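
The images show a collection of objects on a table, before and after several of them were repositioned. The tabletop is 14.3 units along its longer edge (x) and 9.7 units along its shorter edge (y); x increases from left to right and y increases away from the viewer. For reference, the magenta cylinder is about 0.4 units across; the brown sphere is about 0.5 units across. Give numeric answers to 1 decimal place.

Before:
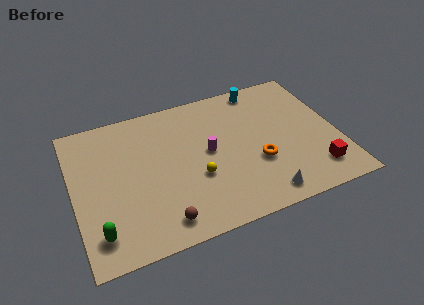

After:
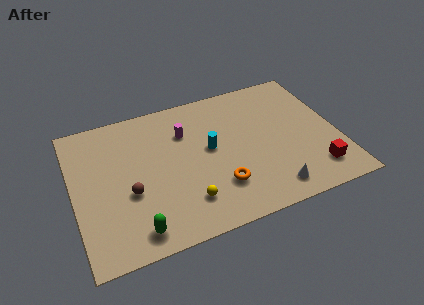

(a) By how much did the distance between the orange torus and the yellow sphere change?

-1.5

They were about 3.3 units apart before and 1.8 after — 1.5 units closer together.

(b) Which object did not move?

the red cube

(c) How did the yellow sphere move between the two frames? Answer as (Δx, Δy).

(-0.7, -1.4)

The yellow sphere was at about (6.5, 3.6) and moved to about (5.8, 2.2).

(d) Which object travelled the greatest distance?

the cyan cylinder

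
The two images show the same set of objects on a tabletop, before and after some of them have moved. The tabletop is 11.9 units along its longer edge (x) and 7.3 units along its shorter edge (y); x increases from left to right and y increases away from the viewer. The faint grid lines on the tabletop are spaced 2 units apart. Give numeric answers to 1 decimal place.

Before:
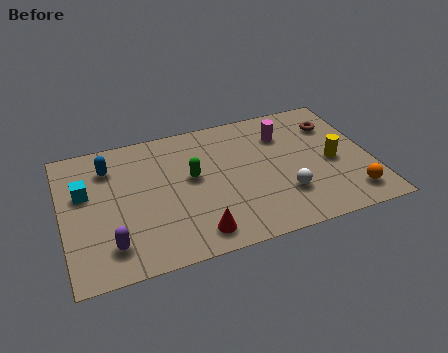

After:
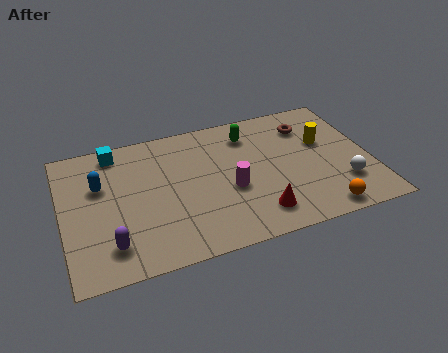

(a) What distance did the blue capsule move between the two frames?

1.0

From (1.9, 5.6) to (1.5, 4.7), the blue capsule covered √(0.4² + 0.9²) ≈ 1.0 units.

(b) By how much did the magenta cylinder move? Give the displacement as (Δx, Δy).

(-2.3, -2.4)

The magenta cylinder started near (8.7, 5.4) and ended near (6.4, 3.0).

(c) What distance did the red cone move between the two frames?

2.4

The red cone was near (4.9, 1.1) before and (7.3, 1.4) after, so it travelled √(2.4² + 0.3²) ≈ 2.4 units.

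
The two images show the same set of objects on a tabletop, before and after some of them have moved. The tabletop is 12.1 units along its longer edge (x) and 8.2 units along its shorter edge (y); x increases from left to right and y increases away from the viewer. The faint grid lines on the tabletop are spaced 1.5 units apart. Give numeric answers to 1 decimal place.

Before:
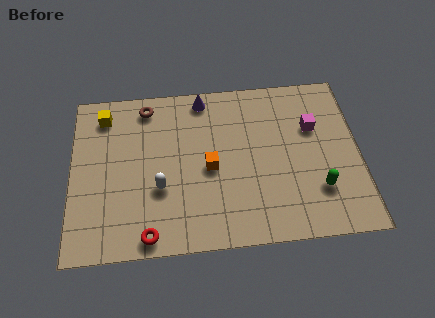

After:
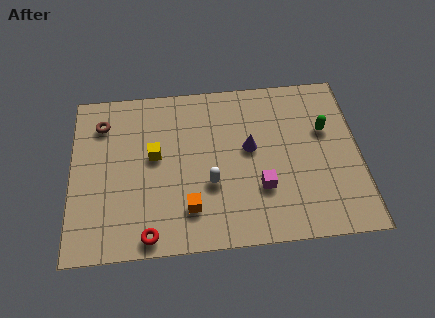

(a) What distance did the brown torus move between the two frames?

2.0

The brown torus moved from about (3.2, 7.1) to (1.3, 6.4), a distance of √(1.9² + 0.7²) ≈ 2.0.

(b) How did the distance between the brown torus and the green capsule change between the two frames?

+0.9

Before: roughly 8.6 units apart; after: 9.5. That's 0.9 units further apart.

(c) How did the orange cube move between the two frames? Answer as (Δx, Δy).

(-0.9, -1.9)

The orange cube started near (5.8, 3.8) and ended near (4.9, 1.9).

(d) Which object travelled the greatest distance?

the magenta cube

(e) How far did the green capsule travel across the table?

2.9

The green capsule was near (10.3, 2.3) before and (10.7, 5.2) after, so it travelled √(0.4² + 2.9²) ≈ 2.9 units.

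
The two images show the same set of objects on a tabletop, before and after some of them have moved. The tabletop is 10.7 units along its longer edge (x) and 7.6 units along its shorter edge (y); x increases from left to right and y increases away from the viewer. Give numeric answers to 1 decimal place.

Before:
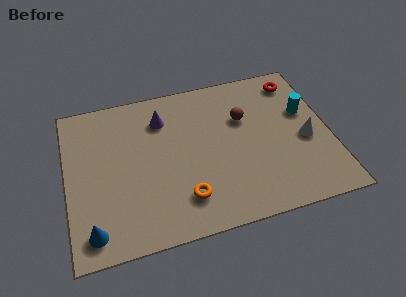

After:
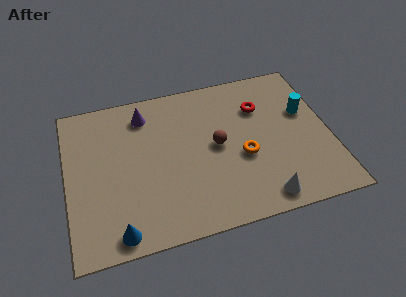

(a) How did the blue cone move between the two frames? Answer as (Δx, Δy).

(1.0, -0.3)

The blue cone was at about (0.9, 1.1) and moved to about (1.9, 0.8).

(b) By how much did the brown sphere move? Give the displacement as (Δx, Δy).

(-1.2, -1.1)

From the two frames, the brown sphere sits at roughly (7.3, 5.0) before and (6.1, 3.9) after.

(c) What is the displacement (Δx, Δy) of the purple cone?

(-0.7, 0.4)

From the two frames, the purple cone sits at roughly (4.0, 5.8) before and (3.3, 6.2) after.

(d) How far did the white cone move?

3.1

The white cone moved from about (9.7, 3.3) to (7.7, 0.9), a distance of √(2.0² + 2.4²) ≈ 3.1.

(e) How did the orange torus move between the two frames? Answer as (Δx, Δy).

(2.5, 1.4)

The orange torus started near (4.6, 1.7) and ended near (7.1, 3.1).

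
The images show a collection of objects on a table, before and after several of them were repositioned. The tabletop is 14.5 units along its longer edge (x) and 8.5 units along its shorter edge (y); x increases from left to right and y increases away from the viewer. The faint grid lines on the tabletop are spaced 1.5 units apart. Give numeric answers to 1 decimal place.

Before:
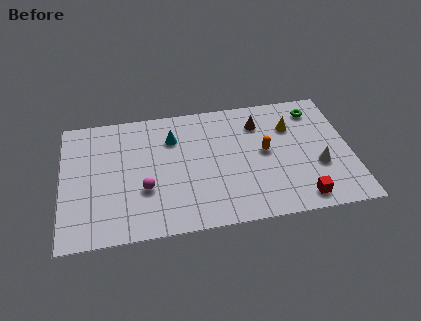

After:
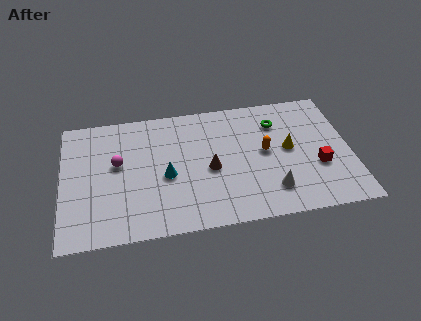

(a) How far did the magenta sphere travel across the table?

2.3

From (4.1, 3.0) to (2.8, 4.9), the magenta sphere covered √(1.3² + 1.9²) ≈ 2.3 units.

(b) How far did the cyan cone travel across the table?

2.5

The cyan cone was near (5.6, 6.2) before and (5.2, 3.7) after, so it travelled √(0.4² + 2.5²) ≈ 2.5 units.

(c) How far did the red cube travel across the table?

2.2

The red cube was near (11.8, 1.1) before and (12.8, 3.1) after, so it travelled √(1.0² + 2.0²) ≈ 2.2 units.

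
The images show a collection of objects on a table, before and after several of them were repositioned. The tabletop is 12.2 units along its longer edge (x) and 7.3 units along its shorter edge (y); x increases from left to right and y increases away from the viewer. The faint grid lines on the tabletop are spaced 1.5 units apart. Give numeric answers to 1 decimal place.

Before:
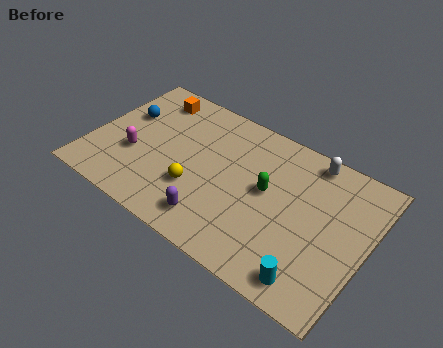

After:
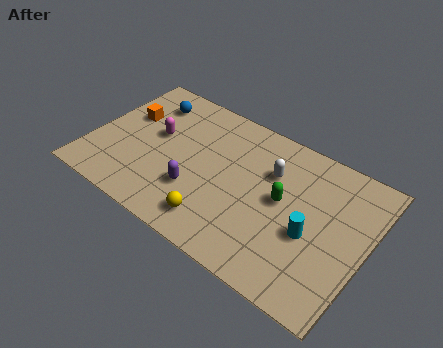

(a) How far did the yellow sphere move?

1.6

The yellow sphere was near (4.9, 2.4) before and (6.0, 1.3) after, so it travelled √(1.1² + 1.1²) ≈ 1.6 units.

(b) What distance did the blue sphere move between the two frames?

1.4

The blue sphere moved from about (1.2, 4.6) to (2.0, 5.8), a distance of √(0.8² + 1.2²) ≈ 1.4.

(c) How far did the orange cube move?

1.7

From (2.1, 6.1) to (1.3, 4.6), the orange cube covered √(0.8² + 1.5²) ≈ 1.7 units.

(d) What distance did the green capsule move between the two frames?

0.7

The green capsule moved from about (7.8, 4.0) to (8.5, 3.9), a distance of √(0.7² + 0.1²) ≈ 0.7.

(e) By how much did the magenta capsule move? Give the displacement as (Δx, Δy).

(0.7, 1.5)

From the two frames, the magenta capsule sits at roughly (2.0, 2.7) before and (2.7, 4.2) after.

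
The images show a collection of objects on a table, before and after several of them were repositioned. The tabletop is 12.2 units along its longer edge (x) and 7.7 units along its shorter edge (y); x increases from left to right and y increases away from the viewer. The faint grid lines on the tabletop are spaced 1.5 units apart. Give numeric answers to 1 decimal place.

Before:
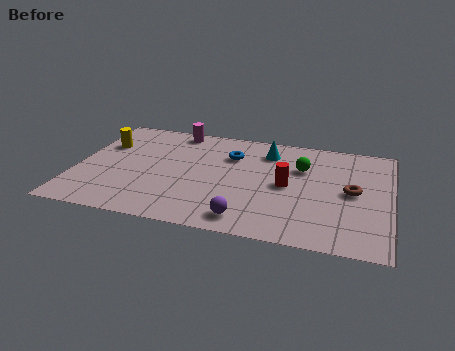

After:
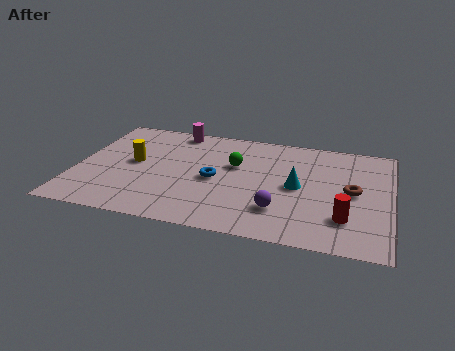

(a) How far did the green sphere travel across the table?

2.6

The green sphere was near (8.7, 5.2) before and (6.1, 4.8) after, so it travelled √(2.6² + 0.4²) ≈ 2.6 units.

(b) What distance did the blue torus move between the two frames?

2.0

From (5.9, 5.5) to (5.4, 3.6), the blue torus covered √(0.5² + 1.9²) ≈ 2.0 units.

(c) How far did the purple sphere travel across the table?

1.5

The purple sphere was near (6.8, 1.1) before and (8.0, 2.0) after, so it travelled √(1.2² + 0.9²) ≈ 1.5 units.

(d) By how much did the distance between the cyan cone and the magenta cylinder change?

+2.1

The distance was about 3.8 in the first image and 5.9 in the second, so they moved 2.1 units further apart.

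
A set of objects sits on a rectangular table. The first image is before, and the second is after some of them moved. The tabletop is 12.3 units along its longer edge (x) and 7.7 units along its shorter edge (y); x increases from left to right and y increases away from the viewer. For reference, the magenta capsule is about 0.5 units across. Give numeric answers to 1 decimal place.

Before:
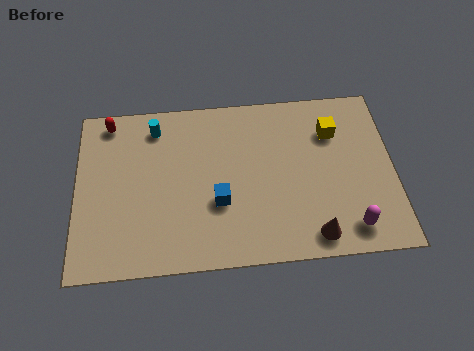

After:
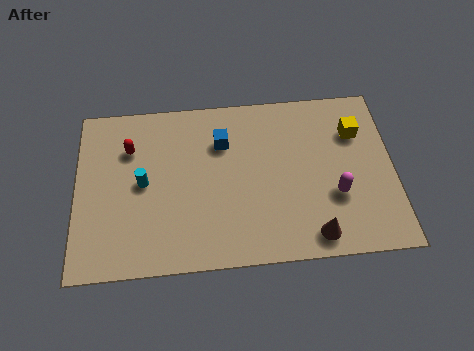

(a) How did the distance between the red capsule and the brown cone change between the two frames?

-1.4

Before: roughly 9.7 units apart; after: 8.3. That's 1.4 units closer together.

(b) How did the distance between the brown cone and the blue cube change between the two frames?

+1.6

They were about 4.0 units apart before and 5.6 after — 1.6 units further apart.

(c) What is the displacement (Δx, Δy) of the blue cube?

(0.2, 2.7)

The blue cube was at about (5.5, 2.8) and moved to about (5.7, 5.5).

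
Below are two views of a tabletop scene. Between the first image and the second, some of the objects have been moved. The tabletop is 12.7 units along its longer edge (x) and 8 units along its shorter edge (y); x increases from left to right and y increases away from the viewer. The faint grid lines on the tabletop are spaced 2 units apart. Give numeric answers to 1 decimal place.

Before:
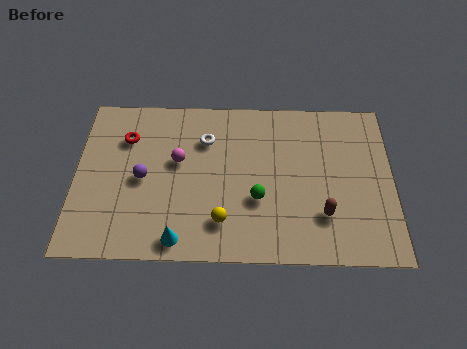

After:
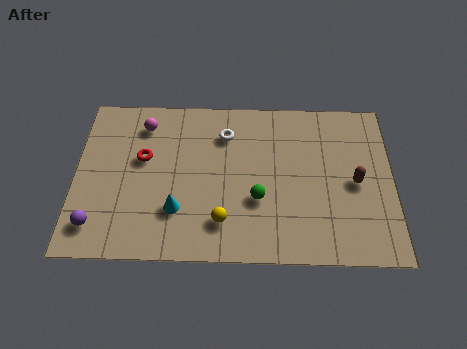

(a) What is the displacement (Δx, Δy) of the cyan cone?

(-0.1, 1.4)

From the two frames, the cyan cone sits at roughly (4.2, 0.9) before and (4.1, 2.3) after.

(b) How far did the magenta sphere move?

2.3

The magenta sphere was near (4.1, 4.7) before and (2.7, 6.5) after, so it travelled √(1.4² + 1.8²) ≈ 2.3 units.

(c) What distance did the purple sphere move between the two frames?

2.9

From (2.7, 3.8) to (0.9, 1.5), the purple sphere covered √(1.8² + 2.3²) ≈ 2.9 units.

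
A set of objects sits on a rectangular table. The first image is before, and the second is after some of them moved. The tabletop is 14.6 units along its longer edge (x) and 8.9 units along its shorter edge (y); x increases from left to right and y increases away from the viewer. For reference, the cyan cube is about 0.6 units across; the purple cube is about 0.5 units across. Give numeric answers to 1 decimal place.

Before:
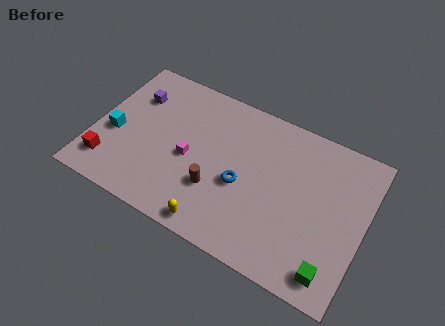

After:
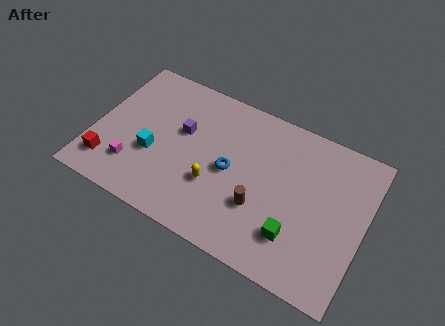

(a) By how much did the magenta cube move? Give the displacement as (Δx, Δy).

(-2.8, -1.8)

The magenta cube was at about (5.2, 4.0) and moved to about (2.4, 2.2).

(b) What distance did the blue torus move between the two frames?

0.9

The blue torus moved from about (8.1, 3.8) to (7.4, 4.3), a distance of √(0.7² + 0.5²) ≈ 0.9.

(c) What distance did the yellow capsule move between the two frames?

2.2

From (7.1, 0.9) to (6.7, 3.1), the yellow capsule covered √(0.4² + 2.2²) ≈ 2.2 units.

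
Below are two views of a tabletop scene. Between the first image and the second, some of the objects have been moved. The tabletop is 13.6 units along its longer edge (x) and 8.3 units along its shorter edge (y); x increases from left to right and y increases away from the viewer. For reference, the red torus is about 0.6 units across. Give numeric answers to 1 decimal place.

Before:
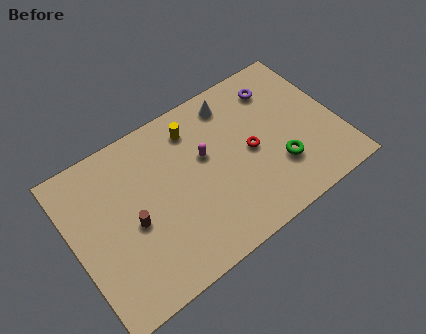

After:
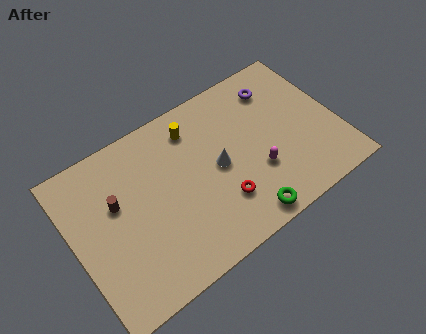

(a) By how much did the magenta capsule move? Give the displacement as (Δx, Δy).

(2.3, -2.2)

The magenta capsule started near (6.9, 5.0) and ended near (9.2, 2.8).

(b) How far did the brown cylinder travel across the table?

1.5

From (2.9, 3.7) to (2.3, 5.1), the brown cylinder covered √(0.6² + 1.4²) ≈ 1.5 units.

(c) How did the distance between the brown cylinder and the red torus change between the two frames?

-0.6

Before: roughly 6.2 units apart; after: 5.6. That's 0.6 units closer together.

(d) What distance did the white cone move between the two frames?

3.2

From (8.7, 7.0) to (7.4, 4.1), the white cone covered √(1.3² + 2.9²) ≈ 3.2 units.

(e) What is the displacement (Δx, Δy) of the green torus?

(-2.2, -1.6)

The green torus started near (10.3, 2.5) and ended near (8.1, 0.9).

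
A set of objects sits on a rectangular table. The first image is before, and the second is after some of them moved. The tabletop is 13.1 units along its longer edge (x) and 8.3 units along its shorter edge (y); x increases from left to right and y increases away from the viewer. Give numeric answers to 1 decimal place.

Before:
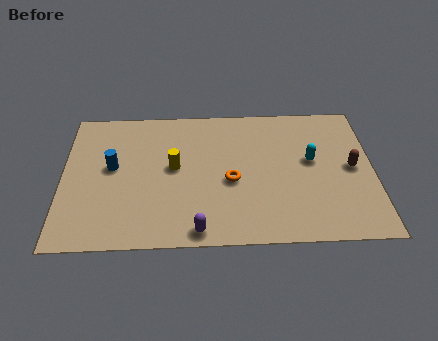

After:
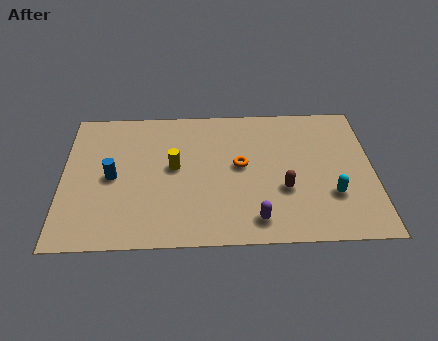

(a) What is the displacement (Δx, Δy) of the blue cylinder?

(0.0, -0.6)

The blue cylinder started near (2.1, 4.6) and ended near (2.1, 4.0).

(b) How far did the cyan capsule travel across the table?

2.2

The cyan capsule moved from about (10.5, 4.7) to (11.3, 2.6), a distance of √(0.8² + 2.1²) ≈ 2.2.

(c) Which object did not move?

the yellow cylinder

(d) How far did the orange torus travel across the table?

1.0

The orange torus moved from about (7.1, 3.6) to (7.5, 4.5), a distance of √(0.4² + 0.9²) ≈ 1.0.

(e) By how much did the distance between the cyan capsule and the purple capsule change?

-2.7

Before: roughly 6.2 units apart; after: 3.5. That's 2.7 units closer together.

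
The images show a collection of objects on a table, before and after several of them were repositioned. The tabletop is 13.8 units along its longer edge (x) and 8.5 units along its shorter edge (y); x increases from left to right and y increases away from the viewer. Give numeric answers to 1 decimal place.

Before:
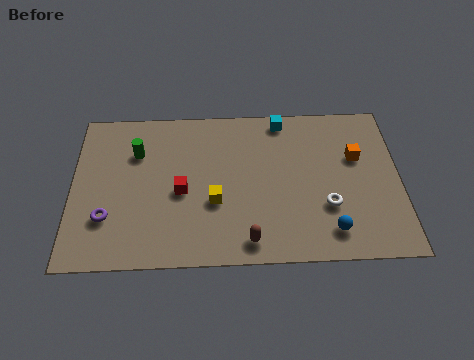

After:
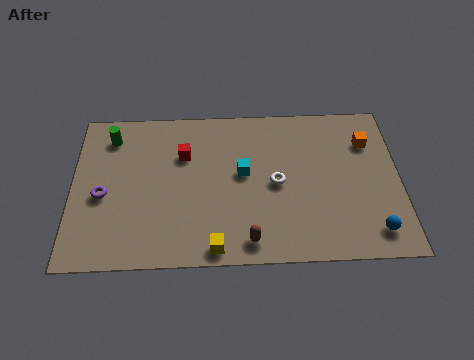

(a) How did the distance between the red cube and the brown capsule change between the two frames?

+1.5

They were about 3.9 units apart before and 5.4 after — 1.5 units further apart.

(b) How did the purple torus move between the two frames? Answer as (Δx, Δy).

(-0.2, 1.2)

From the two frames, the purple torus sits at roughly (1.5, 2.5) before and (1.3, 3.7) after.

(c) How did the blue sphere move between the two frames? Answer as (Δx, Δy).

(1.8, -0.1)

From the two frames, the blue sphere sits at roughly (10.8, 1.5) before and (12.6, 1.4) after.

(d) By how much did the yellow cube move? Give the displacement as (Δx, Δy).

(0.0, -2.4)

From the two frames, the yellow cube sits at roughly (6.0, 3.2) before and (6.0, 0.8) after.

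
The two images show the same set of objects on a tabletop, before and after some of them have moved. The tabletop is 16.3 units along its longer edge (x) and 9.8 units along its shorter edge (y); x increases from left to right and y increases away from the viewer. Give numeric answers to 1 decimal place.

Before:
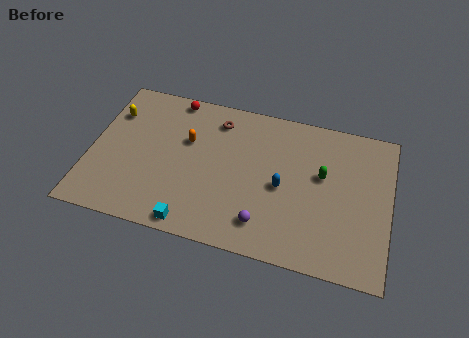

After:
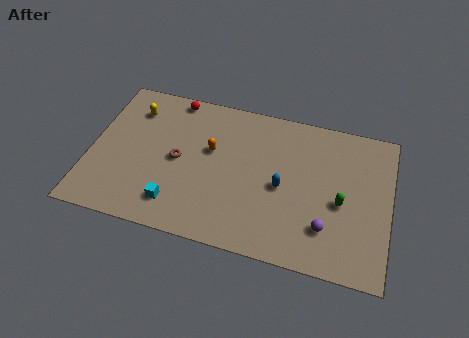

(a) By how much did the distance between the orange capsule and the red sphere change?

+0.9

They were about 2.9 units apart before and 3.8 after — 0.9 units further apart.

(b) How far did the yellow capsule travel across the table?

1.2

From (1.0, 7.1) to (2.1, 7.6), the yellow capsule covered √(1.1² + 0.5²) ≈ 1.2 units.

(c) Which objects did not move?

the blue capsule and the red sphere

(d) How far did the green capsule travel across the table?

1.9

The green capsule moved from about (12.6, 5.8) to (13.7, 4.3), a distance of √(1.1² + 1.5²) ≈ 1.9.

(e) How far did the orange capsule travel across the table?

1.3

The orange capsule moved from about (5.2, 6.2) to (6.5, 5.9), a distance of √(1.3² + 0.3²) ≈ 1.3.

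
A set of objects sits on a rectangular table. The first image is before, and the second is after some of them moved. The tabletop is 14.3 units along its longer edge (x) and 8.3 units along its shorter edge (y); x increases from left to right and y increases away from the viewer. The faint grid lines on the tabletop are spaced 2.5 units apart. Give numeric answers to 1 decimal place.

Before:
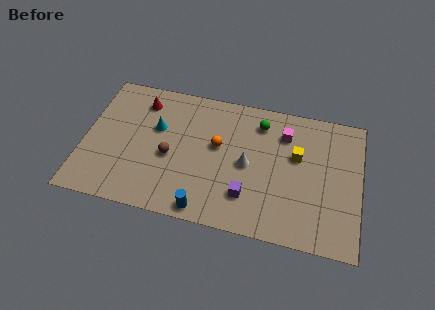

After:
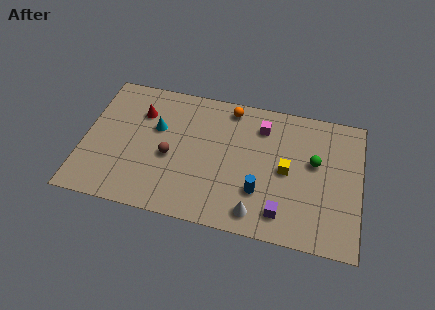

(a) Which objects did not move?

the cyan cone and the brown sphere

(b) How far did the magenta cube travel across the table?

1.2

The magenta cube moved from about (10.3, 6.3) to (9.1, 6.5), a distance of √(1.2² + 0.2²) ≈ 1.2.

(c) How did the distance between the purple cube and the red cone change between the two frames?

+1.4

The distance was about 7.4 in the first image and 8.8 in the second, so they moved 1.4 units further apart.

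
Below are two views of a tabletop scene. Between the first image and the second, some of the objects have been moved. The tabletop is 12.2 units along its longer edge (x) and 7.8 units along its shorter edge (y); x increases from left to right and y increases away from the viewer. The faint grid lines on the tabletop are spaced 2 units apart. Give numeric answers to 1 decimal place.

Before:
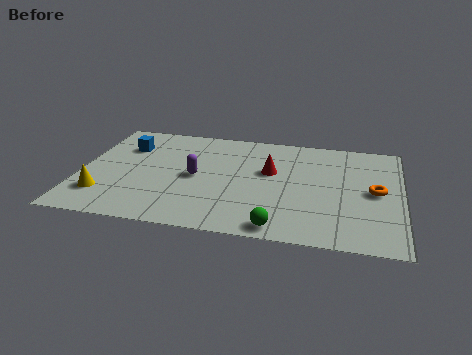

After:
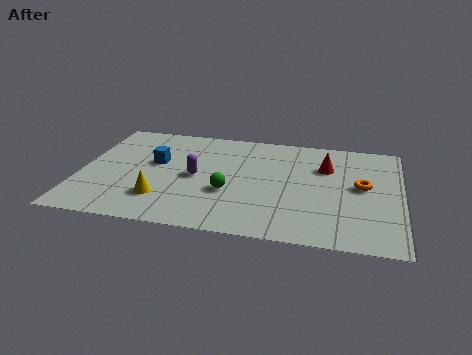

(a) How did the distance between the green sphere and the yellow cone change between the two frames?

-4.1

The distance was about 6.8 in the first image and 2.7 in the second, so they moved 4.1 units closer together.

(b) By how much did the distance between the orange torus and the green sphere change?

+0.5

They were about 4.7 units apart before and 5.2 after — 0.5 units further apart.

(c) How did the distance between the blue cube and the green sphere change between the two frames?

-4.4

The distance was about 7.8 in the first image and 3.4 in the second, so they moved 4.4 units closer together.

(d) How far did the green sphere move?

2.9

The green sphere moved from about (7.7, 0.8) to (5.7, 2.9), a distance of √(2.0² + 2.1²) ≈ 2.9.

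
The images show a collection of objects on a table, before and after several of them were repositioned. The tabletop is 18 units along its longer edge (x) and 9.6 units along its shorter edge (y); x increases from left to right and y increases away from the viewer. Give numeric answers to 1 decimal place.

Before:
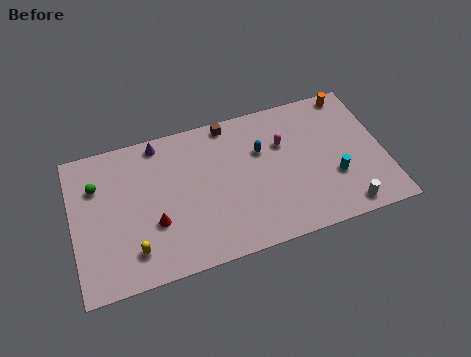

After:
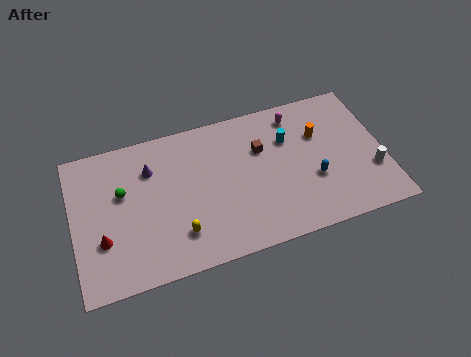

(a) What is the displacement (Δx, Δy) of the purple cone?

(-0.6, -1.6)

The purple cone started near (5.2, 8.6) and ended near (4.6, 7.0).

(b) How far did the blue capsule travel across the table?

4.0

The blue capsule was near (11.0, 6.3) before and (13.8, 3.5) after, so it travelled √(2.8² + 2.8²) ≈ 4.0 units.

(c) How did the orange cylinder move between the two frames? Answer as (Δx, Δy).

(-2.1, -2.3)

The orange cylinder started near (16.5, 8.7) and ended near (14.4, 6.4).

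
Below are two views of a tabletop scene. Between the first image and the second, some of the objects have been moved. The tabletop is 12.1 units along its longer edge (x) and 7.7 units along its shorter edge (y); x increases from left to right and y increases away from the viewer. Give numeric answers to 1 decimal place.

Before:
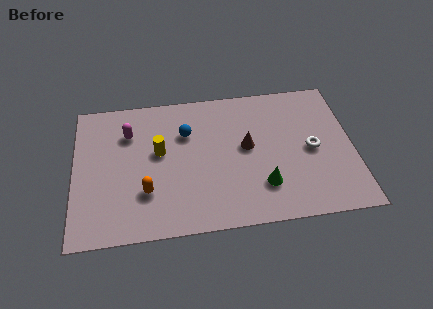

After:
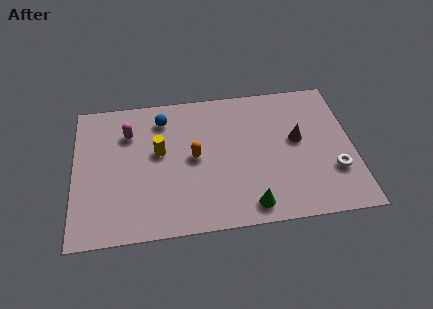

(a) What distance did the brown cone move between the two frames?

2.2

The brown cone was near (7.5, 4.2) before and (9.7, 4.3) after, so it travelled √(2.2² + 0.1²) ≈ 2.2 units.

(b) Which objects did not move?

the yellow cylinder and the magenta capsule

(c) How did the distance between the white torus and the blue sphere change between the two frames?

+2.6

The distance was about 5.6 in the first image and 8.2 in the second, so they moved 2.6 units further apart.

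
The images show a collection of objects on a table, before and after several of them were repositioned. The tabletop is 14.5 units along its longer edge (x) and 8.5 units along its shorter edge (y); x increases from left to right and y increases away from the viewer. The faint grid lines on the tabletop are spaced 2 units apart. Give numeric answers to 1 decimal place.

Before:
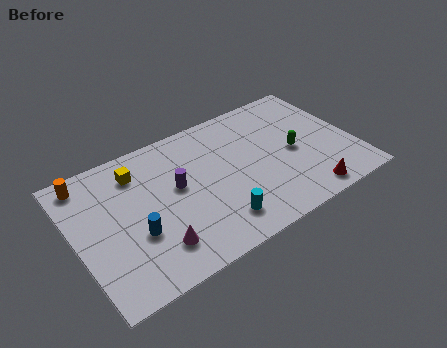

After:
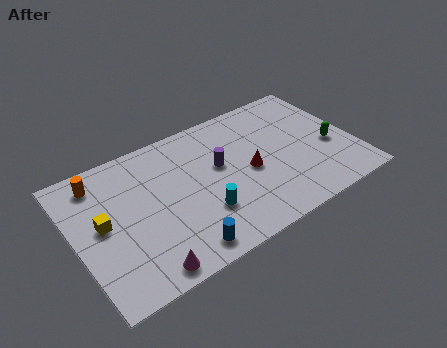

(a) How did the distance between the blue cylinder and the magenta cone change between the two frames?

+0.5

The distance was about 1.4 in the first image and 1.9 in the second, so they moved 0.5 units further apart.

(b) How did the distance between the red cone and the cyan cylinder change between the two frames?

-1.7

Before: roughly 4.7 units apart; after: 3.0. That's 1.7 units closer together.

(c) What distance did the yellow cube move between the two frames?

3.0

The yellow cube moved from about (3.5, 6.7) to (1.4, 4.5), a distance of √(2.1² + 2.2²) ≈ 3.0.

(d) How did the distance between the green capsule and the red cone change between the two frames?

+1.3

They were about 3.0 units apart before and 4.3 after — 1.3 units further apart.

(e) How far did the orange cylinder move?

0.7

The orange cylinder was near (1.0, 7.4) before and (1.6, 7.1) after, so it travelled √(0.6² + 0.3²) ≈ 0.7 units.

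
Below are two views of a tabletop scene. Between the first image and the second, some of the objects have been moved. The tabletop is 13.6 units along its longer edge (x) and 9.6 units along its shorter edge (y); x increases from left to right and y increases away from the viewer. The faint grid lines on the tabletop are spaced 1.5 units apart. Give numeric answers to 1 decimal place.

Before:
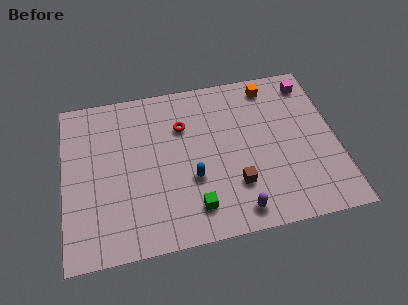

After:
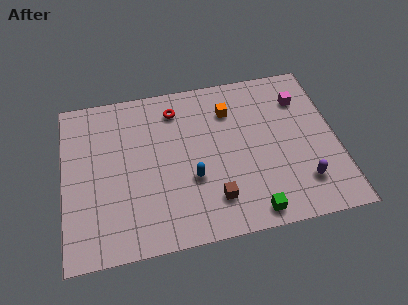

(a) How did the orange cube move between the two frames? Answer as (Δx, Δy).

(-2.1, -1.1)

The orange cube was at about (10.5, 8.3) and moved to about (8.4, 7.2).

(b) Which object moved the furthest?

the purple capsule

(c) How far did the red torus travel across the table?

1.1

The red torus moved from about (6.0, 6.7) to (5.7, 7.8), a distance of √(0.3² + 1.1²) ≈ 1.1.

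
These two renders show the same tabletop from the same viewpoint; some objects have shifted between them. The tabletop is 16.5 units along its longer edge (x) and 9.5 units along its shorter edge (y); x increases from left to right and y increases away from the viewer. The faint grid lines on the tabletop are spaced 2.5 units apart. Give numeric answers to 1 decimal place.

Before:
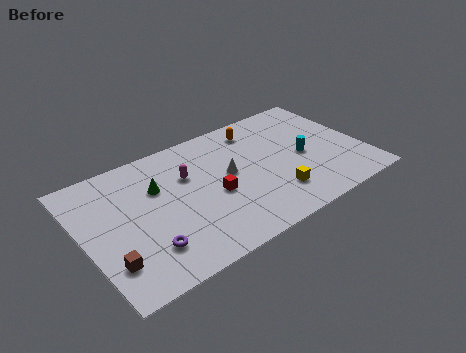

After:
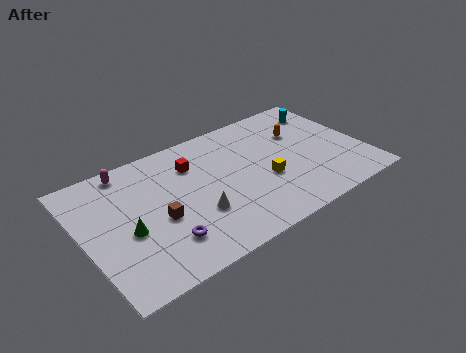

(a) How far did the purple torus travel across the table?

1.0

The purple torus was near (3.2, 2.3) before and (4.2, 2.3) after, so it travelled √(1.0² + 0.0²) ≈ 1.0 units.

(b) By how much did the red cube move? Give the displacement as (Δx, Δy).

(-0.8, 2.9)

The red cube started near (7.5, 4.1) and ended near (6.7, 7.0).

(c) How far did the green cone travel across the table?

3.1

From (4.5, 6.3) to (2.4, 4.0), the green cone covered √(2.1² + 2.3²) ≈ 3.1 units.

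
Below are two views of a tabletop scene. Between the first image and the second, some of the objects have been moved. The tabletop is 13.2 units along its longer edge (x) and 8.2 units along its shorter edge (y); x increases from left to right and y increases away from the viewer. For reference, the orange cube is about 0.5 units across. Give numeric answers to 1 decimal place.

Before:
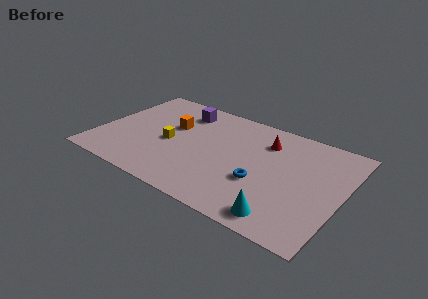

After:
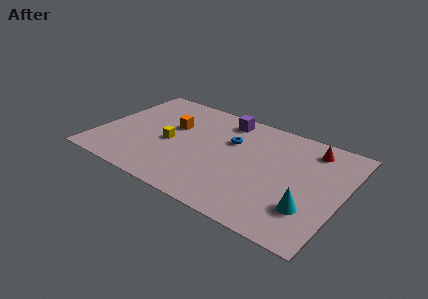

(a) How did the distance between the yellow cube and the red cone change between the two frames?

+2.4

They were about 5.5 units apart before and 7.9 after — 2.4 units further apart.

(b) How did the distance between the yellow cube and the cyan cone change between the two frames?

+0.8

Before: roughly 7.1 units apart; after: 7.9. That's 0.8 units further apart.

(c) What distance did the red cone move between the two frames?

2.5

From (8.8, 6.2) to (11.2, 6.8), the red cone covered √(2.4² + 0.6²) ≈ 2.5 units.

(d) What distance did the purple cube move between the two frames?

2.3

From (4.1, 6.6) to (6.4, 7.0), the purple cube covered √(2.3² + 0.4²) ≈ 2.3 units.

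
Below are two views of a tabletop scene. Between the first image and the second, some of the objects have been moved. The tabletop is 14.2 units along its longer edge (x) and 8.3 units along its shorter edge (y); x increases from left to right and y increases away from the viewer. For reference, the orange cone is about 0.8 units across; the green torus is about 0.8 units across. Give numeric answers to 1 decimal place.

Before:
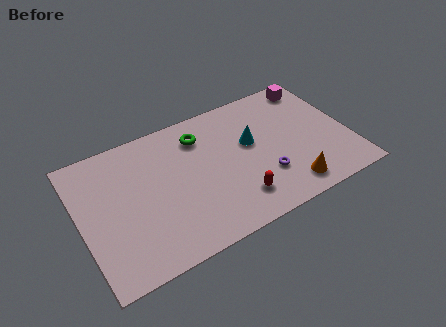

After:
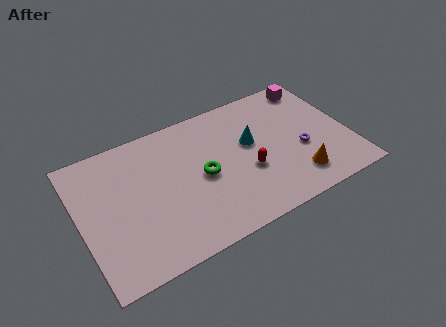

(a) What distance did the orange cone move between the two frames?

0.6

The orange cone was near (10.6, 1.3) before and (11.1, 1.7) after, so it travelled √(0.5² + 0.4²) ≈ 0.6 units.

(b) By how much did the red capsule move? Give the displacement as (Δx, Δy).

(0.8, 1.4)

The red capsule was at about (7.9, 1.8) and moved to about (8.7, 3.2).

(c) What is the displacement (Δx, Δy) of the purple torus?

(2.1, 0.8)

The purple torus was at about (9.5, 2.5) and moved to about (11.6, 3.3).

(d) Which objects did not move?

the cyan cone and the magenta cube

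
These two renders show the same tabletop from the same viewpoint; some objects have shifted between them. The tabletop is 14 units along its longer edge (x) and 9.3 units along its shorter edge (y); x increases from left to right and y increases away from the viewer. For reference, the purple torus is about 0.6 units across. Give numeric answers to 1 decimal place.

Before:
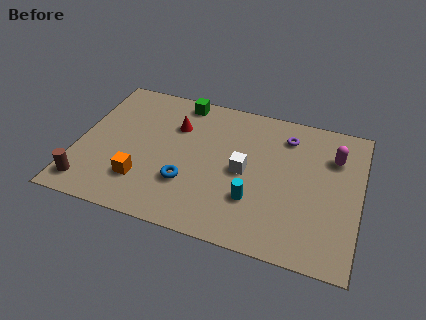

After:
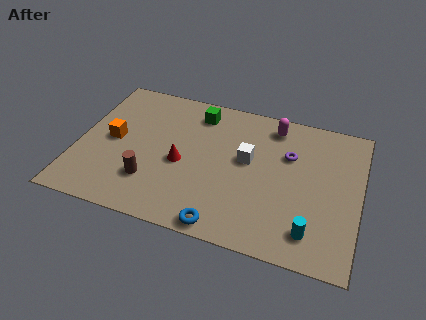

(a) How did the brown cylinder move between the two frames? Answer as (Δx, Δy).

(3.0, 1.1)

From the two frames, the brown cylinder sits at roughly (0.8, 1.4) before and (3.8, 2.5) after.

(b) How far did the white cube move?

0.8

The white cube was near (8.3, 4.5) before and (8.4, 5.3) after, so it travelled √(0.1² + 0.8²) ≈ 0.8 units.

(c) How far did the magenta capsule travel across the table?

3.3

The magenta capsule moved from about (12.6, 6.7) to (9.5, 7.9), a distance of √(3.1² + 1.2²) ≈ 3.3.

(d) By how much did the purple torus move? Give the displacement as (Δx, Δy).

(0.2, -1.2)

From the two frames, the purple torus sits at roughly (10.2, 7.4) before and (10.4, 6.2) after.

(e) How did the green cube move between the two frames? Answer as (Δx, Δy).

(0.9, -0.6)

The green cube started near (4.8, 8.3) and ended near (5.7, 7.7).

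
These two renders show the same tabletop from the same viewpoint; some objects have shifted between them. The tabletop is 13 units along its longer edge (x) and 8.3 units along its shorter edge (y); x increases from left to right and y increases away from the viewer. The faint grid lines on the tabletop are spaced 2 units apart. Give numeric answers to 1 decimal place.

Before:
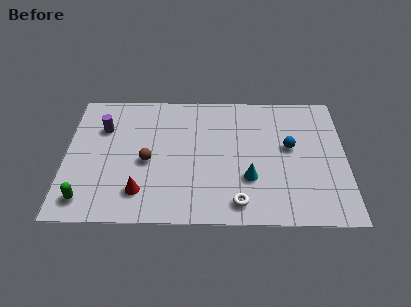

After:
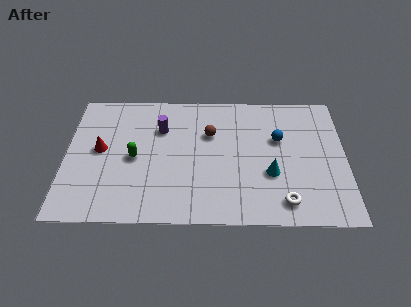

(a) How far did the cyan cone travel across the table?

1.0

The cyan cone moved from about (8.5, 2.7) to (9.5, 3.0), a distance of √(1.0² + 0.3²) ≈ 1.0.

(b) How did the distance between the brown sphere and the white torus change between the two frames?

+0.5

Before: roughly 4.9 units apart; after: 5.4. That's 0.5 units further apart.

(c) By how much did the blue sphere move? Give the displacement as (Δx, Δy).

(-0.5, 0.5)

The blue sphere was at about (10.4, 4.7) and moved to about (9.9, 5.2).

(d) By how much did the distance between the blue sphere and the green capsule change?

-3.2

They were about 10.0 units apart before and 6.8 after — 3.2 units closer together.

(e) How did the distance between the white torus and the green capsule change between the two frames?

+0.4

Before: roughly 7.0 units apart; after: 7.4. That's 0.4 units further apart.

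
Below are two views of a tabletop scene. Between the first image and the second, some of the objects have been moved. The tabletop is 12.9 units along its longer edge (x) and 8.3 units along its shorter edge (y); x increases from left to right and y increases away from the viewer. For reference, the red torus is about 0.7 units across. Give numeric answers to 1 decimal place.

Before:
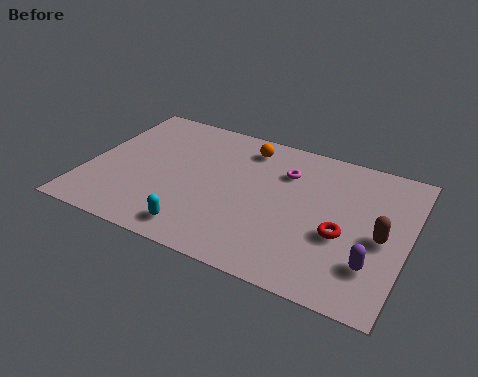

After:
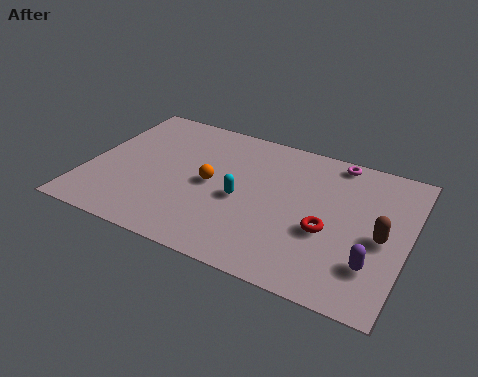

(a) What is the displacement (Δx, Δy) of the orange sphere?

(-1.1, -2.8)

The orange sphere started near (6.1, 6.9) and ended near (5.0, 4.1).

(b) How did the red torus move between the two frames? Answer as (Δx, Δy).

(-0.6, 0.0)

The red torus started near (10.4, 3.3) and ended near (9.8, 3.3).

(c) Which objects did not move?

the brown capsule and the purple capsule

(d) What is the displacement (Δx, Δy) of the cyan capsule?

(1.4, 2.5)

The cyan capsule was at about (4.9, 1.2) and moved to about (6.3, 3.7).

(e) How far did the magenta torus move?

2.4

The magenta torus was near (7.8, 6.0) before and (9.7, 7.5) after, so it travelled √(1.9² + 1.5²) ≈ 2.4 units.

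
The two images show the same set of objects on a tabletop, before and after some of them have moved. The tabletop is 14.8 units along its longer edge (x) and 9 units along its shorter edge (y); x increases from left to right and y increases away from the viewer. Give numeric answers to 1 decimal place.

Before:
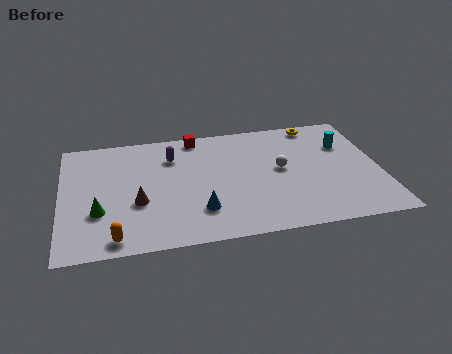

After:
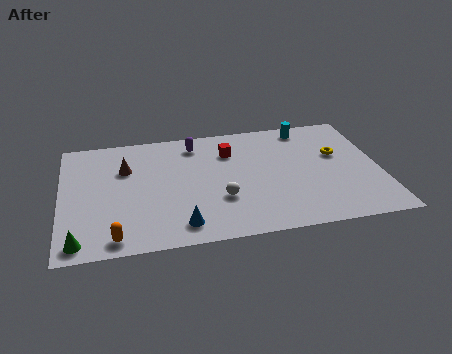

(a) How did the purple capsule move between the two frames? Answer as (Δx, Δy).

(1.1, 0.8)

The purple capsule was at about (5.2, 6.7) and moved to about (6.3, 7.5).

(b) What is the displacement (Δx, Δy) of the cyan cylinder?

(-1.7, 1.7)

The cyan cylinder started near (13.3, 6.2) and ended near (11.6, 7.9).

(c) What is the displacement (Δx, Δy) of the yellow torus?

(0.8, -2.6)

The yellow torus was at about (12.1, 8.1) and moved to about (12.9, 5.5).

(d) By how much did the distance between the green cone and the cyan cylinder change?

+0.8

Before: roughly 12.0 units apart; after: 12.8. That's 0.8 units further apart.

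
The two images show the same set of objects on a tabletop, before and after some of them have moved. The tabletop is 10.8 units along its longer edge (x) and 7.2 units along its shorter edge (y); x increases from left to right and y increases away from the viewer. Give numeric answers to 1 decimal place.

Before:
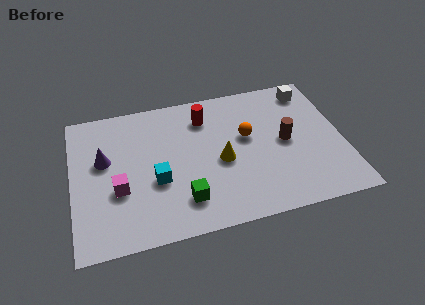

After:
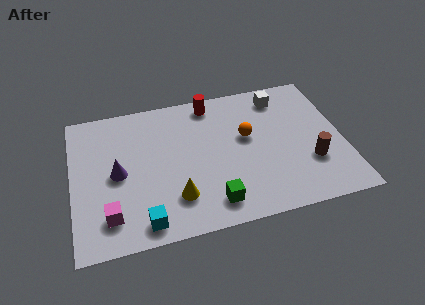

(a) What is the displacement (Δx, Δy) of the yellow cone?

(-1.9, -1.4)

The yellow cone was at about (5.9, 3.2) and moved to about (4.0, 1.8).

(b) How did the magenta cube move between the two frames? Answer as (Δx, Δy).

(-0.4, -1.2)

The magenta cube started near (1.8, 2.7) and ended near (1.4, 1.5).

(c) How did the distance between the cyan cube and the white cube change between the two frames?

+0.5

They were about 7.2 units apart before and 7.7 after — 0.5 units further apart.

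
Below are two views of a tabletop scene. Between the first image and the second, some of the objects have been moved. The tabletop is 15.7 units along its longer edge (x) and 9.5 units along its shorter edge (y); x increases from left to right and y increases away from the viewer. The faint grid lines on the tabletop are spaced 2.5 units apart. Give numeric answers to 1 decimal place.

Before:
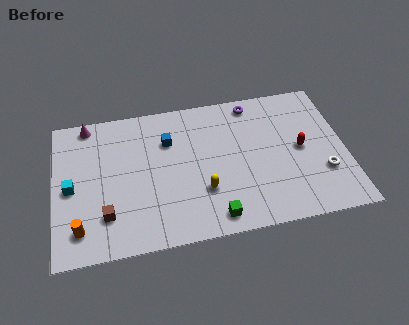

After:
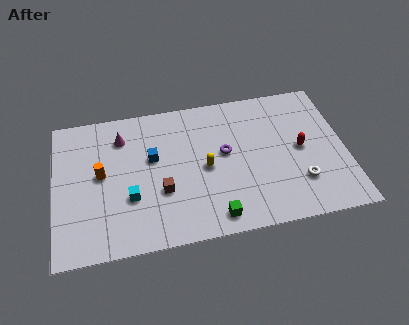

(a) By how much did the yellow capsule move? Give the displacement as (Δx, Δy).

(0.2, 1.5)

The yellow capsule started near (7.9, 3.0) and ended near (8.1, 4.5).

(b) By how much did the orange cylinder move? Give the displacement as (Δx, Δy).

(1.2, 3.3)

From the two frames, the orange cylinder sits at roughly (1.3, 1.8) before and (2.5, 5.1) after.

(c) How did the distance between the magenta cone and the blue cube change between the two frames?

-2.4

The distance was about 4.7 in the first image and 2.3 in the second, so they moved 2.4 units closer together.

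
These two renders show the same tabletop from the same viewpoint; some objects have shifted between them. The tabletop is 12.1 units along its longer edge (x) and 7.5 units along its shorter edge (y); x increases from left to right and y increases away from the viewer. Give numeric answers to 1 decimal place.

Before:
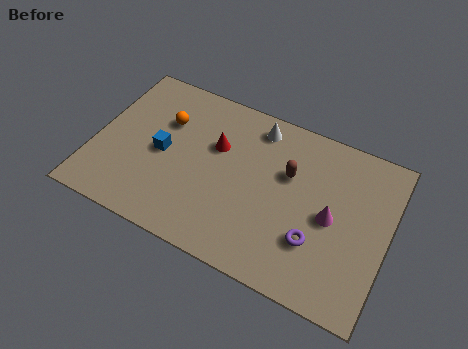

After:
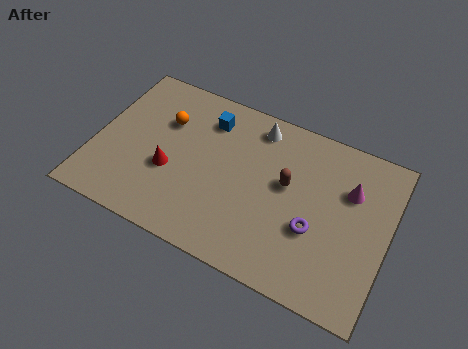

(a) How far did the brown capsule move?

0.5

The brown capsule was near (7.9, 4.8) before and (7.9, 4.3) after, so it travelled √(0.0² + 0.5²) ≈ 0.5 units.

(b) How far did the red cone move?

2.5

From (4.9, 4.8) to (3.2, 2.9), the red cone covered √(1.7² + 1.9²) ≈ 2.5 units.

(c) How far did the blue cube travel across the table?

2.8

The blue cube was near (2.8, 3.6) before and (4.4, 5.9) after, so it travelled √(1.6² + 2.3²) ≈ 2.8 units.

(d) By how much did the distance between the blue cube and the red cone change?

+0.8

The distance was about 2.4 in the first image and 3.2 in the second, so they moved 0.8 units further apart.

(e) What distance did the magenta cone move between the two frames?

1.6

The magenta cone was near (9.8, 3.6) before and (10.4, 5.1) after, so it travelled √(0.6² + 1.5²) ≈ 1.6 units.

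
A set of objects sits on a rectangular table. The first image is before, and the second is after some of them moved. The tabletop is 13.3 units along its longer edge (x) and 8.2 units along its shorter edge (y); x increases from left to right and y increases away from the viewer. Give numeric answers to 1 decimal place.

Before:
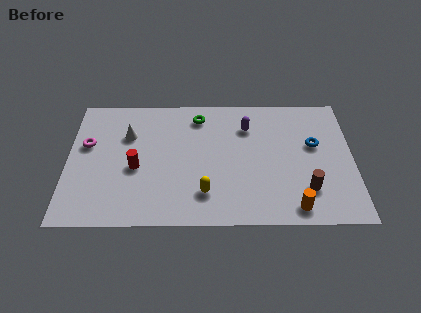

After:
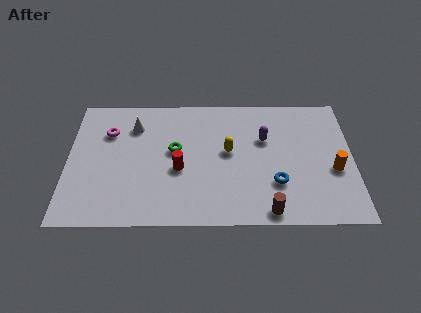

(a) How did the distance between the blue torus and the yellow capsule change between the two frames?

-2.9

Before: roughly 5.9 units apart; after: 3.0. That's 2.9 units closer together.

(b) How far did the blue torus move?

3.0

The blue torus was near (11.5, 4.9) before and (9.7, 2.5) after, so it travelled √(1.8² + 2.4²) ≈ 3.0 units.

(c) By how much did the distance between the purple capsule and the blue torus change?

-0.5

Before: roughly 3.3 units apart; after: 2.8. That's 0.5 units closer together.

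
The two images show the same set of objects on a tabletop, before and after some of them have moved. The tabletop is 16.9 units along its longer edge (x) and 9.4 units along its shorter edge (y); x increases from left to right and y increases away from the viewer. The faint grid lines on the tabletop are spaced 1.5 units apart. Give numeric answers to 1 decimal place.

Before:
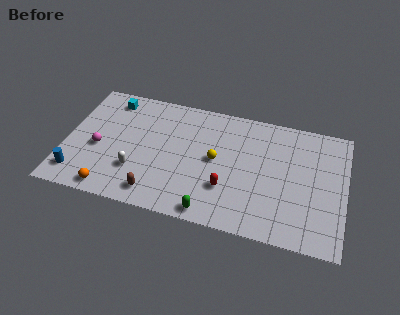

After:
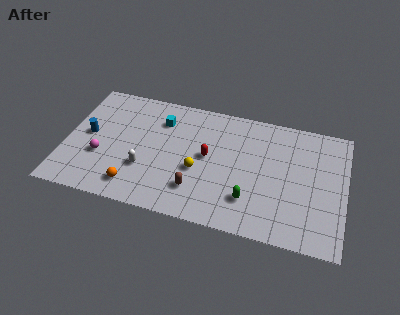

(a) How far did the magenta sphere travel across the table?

0.6

The magenta sphere was near (2.0, 4.0) before and (2.2, 3.4) after, so it travelled √(0.2² + 0.6²) ≈ 0.6 units.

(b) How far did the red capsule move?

2.5

The red capsule moved from about (9.9, 2.9) to (8.6, 5.0), a distance of √(1.3² + 2.1²) ≈ 2.5.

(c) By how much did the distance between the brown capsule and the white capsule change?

+1.4

The distance was about 1.9 in the first image and 3.3 in the second, so they moved 1.4 units further apart.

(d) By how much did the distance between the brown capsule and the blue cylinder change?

+2.5

The distance was about 4.8 in the first image and 7.3 in the second, so they moved 2.5 units further apart.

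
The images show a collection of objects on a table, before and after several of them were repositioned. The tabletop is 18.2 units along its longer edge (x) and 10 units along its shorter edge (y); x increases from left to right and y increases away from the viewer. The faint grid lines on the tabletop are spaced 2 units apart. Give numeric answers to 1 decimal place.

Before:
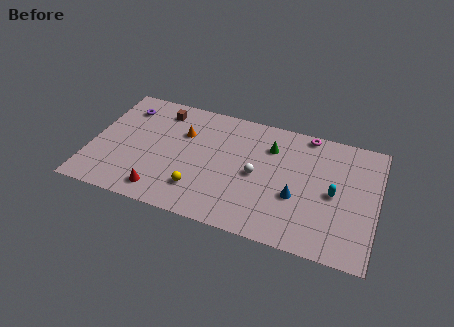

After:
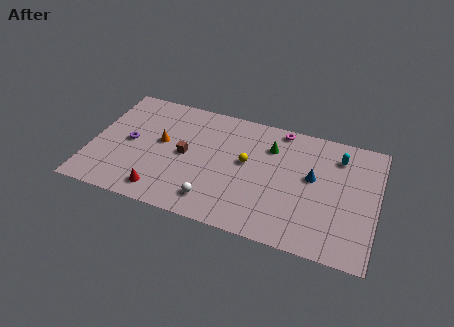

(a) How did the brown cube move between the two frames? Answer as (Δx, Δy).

(1.9, -3.3)

From the two frames, the brown cube sits at roughly (4.1, 8.3) before and (6.0, 5.0) after.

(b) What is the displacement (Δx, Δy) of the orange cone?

(-1.3, -1.2)

The orange cone started near (5.7, 6.8) and ended near (4.4, 5.6).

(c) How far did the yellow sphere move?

4.3

The yellow sphere was near (7.1, 2.4) before and (9.9, 5.6) after, so it travelled √(2.8² + 3.2²) ≈ 4.3 units.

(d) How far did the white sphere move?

3.9

The white sphere was near (10.6, 4.8) before and (8.1, 1.8) after, so it travelled √(2.5² + 3.0²) ≈ 3.9 units.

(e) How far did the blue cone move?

2.1

The blue cone was near (13.2, 3.8) before and (14.1, 5.7) after, so it travelled √(0.9² + 1.9²) ≈ 2.1 units.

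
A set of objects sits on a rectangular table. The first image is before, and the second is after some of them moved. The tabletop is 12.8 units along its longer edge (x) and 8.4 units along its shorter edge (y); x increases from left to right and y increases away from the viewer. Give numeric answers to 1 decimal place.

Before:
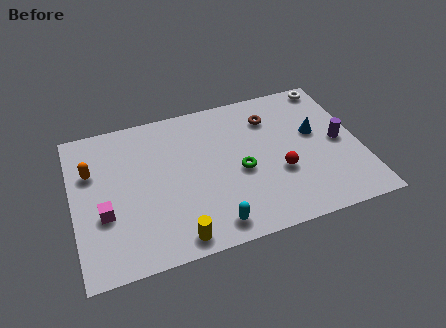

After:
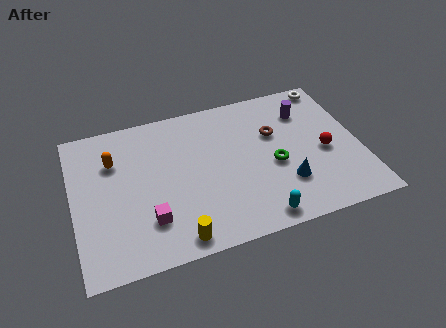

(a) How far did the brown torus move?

1.0

From (9.0, 6.4) to (9.1, 5.4), the brown torus covered √(0.1² + 1.0²) ≈ 1.0 units.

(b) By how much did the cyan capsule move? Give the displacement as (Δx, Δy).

(2.0, -0.2)

From the two frames, the cyan capsule sits at roughly (5.9, 1.1) before and (7.9, 0.9) after.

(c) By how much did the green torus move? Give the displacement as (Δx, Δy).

(1.5, -0.1)

From the two frames, the green torus sits at roughly (7.4, 3.7) before and (8.9, 3.6) after.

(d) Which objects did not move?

the yellow cylinder and the white torus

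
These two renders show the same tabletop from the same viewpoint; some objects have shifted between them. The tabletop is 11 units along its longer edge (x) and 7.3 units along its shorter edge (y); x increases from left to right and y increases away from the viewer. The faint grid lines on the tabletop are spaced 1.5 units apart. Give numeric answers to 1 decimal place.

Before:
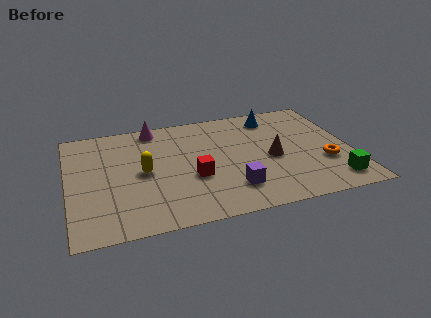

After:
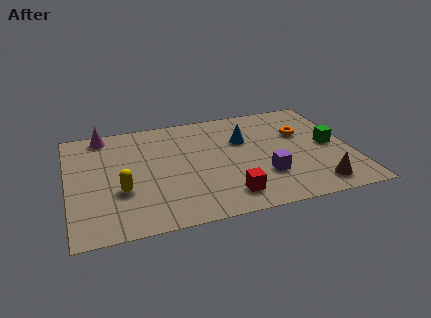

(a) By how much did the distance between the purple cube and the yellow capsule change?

+1.7

Before: roughly 3.8 units apart; after: 5.5. That's 1.7 units further apart.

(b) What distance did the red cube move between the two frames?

1.9

The red cube moved from about (4.8, 2.8) to (6.0, 1.3), a distance of √(1.2² + 1.5²) ≈ 1.9.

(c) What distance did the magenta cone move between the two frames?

2.0

The magenta cone was near (3.5, 6.5) before and (1.5, 6.5) after, so it travelled √(2.0² + 0.0²) ≈ 2.0 units.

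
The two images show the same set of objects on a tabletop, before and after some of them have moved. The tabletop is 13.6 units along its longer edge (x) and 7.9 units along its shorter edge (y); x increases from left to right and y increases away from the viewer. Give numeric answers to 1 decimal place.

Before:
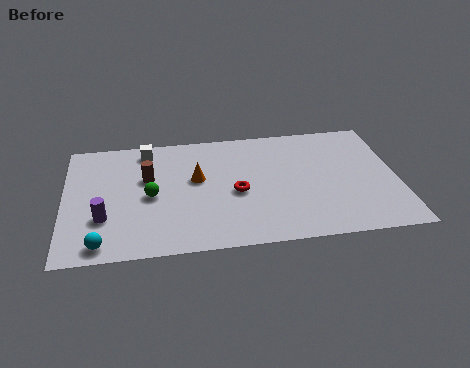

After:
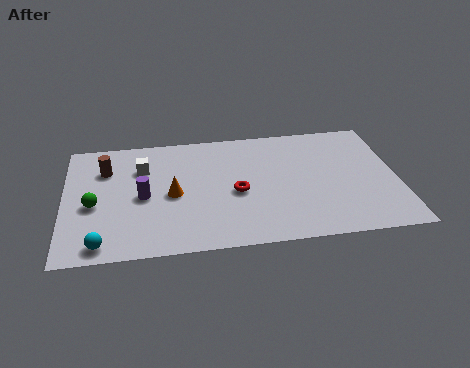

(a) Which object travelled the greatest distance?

the green sphere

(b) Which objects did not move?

the red torus and the cyan sphere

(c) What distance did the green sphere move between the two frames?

2.3

From (3.5, 3.7) to (1.2, 3.4), the green sphere covered √(2.3² + 0.3²) ≈ 2.3 units.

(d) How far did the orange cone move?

1.3

From (5.4, 4.6) to (4.4, 3.7), the orange cone covered √(1.0² + 0.9²) ≈ 1.3 units.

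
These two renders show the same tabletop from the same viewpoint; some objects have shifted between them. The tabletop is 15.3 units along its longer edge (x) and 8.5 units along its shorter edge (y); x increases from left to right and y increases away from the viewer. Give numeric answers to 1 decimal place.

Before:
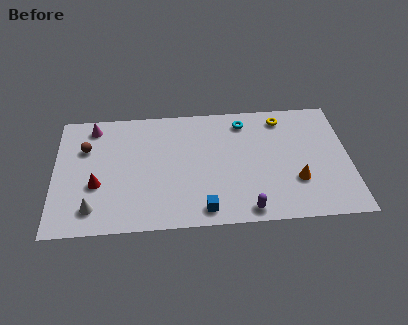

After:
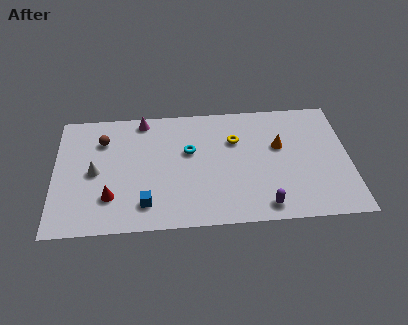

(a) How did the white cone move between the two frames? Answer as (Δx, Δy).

(0.1, 2.5)

From the two frames, the white cone sits at roughly (2.0, 1.6) before and (2.1, 4.1) after.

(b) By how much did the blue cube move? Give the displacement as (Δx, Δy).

(-3.0, 0.6)

The blue cube was at about (7.7, 1.1) and moved to about (4.7, 1.7).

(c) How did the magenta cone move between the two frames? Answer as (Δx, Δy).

(2.6, 0.3)

The magenta cone was at about (2.0, 7.3) and moved to about (4.6, 7.6).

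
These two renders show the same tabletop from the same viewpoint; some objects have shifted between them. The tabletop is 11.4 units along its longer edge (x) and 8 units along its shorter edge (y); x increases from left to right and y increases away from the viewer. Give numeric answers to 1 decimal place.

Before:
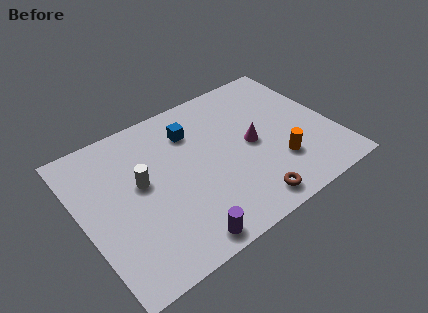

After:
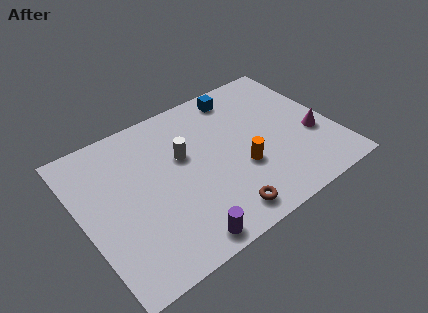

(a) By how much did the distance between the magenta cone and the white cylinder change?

+1.0

They were about 5.0 units apart before and 6.0 after — 1.0 units further apart.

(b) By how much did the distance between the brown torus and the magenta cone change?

+2.1

Before: roughly 3.0 units apart; after: 5.1. That's 2.1 units further apart.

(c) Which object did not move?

the purple cylinder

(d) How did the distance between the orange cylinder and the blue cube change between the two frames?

-0.9

The distance was about 5.0 in the first image and 4.1 in the second, so they moved 0.9 units closer together.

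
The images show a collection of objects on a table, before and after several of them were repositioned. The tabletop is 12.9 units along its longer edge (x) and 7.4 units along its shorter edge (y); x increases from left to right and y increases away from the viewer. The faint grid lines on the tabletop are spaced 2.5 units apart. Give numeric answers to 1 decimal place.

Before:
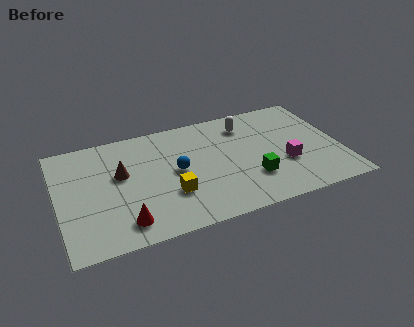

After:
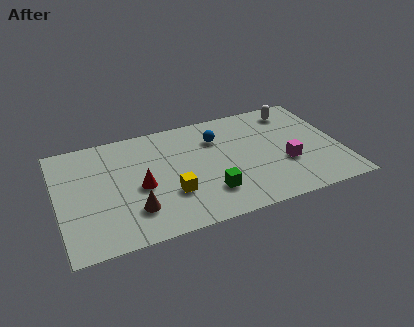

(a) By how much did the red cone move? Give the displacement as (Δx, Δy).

(0.9, 2.0)

From the two frames, the red cone sits at roughly (2.8, 1.3) before and (3.7, 3.3) after.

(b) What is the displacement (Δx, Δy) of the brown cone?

(0.4, -2.5)

The brown cone started near (2.9, 4.4) and ended near (3.3, 1.9).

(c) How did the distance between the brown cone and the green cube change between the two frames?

-2.8

The distance was about 6.2 in the first image and 3.4 in the second, so they moved 2.8 units closer together.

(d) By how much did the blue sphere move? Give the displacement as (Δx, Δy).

(2.0, 1.6)

The blue sphere started near (5.4, 3.8) and ended near (7.4, 5.4).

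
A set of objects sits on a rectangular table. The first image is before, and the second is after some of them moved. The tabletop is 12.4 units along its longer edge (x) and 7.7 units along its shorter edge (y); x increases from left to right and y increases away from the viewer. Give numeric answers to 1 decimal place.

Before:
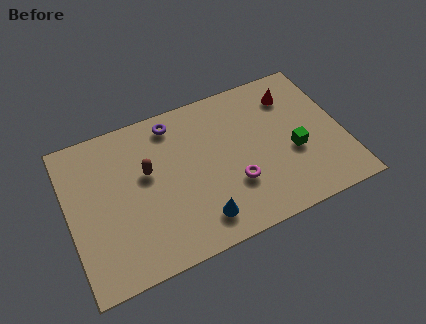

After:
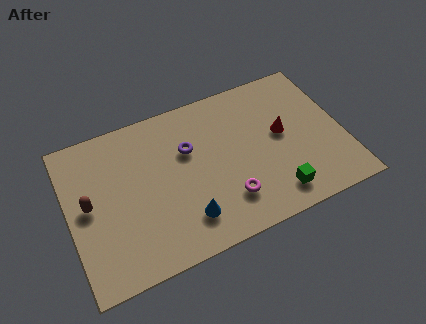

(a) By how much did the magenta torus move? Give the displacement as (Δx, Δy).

(-0.4, -0.6)

The magenta torus started near (7.3, 2.5) and ended near (6.9, 1.9).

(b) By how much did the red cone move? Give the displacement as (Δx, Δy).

(-0.7, -1.8)

The red cone started near (10.4, 6.0) and ended near (9.7, 4.2).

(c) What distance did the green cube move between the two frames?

2.1

The green cube moved from about (10.1, 3.1) to (9.0, 1.3), a distance of √(1.1² + 1.8²) ≈ 2.1.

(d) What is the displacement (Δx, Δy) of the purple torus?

(0.5, -1.6)

The purple torus started near (5.0, 6.6) and ended near (5.5, 5.0).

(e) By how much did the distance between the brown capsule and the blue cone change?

+0.9

Before: roughly 3.8 units apart; after: 4.7. That's 0.9 units further apart.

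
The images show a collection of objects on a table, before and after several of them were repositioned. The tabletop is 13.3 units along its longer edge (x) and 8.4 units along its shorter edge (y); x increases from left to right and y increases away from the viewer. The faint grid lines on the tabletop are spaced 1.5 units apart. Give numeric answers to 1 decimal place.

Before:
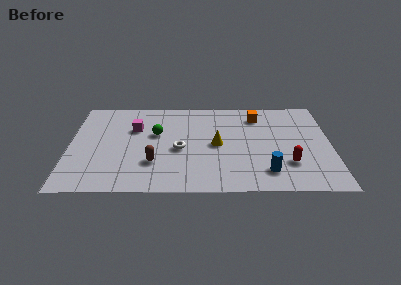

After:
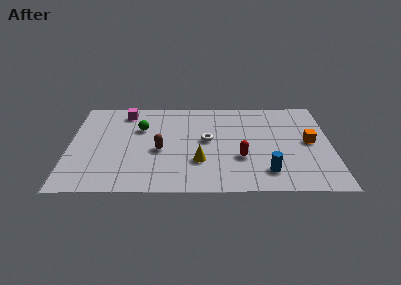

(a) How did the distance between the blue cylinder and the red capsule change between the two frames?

+0.5

They were about 1.3 units apart before and 1.8 after — 0.5 units further apart.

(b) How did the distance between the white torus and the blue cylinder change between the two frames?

-0.7

They were about 4.8 units apart before and 4.1 after — 0.7 units closer together.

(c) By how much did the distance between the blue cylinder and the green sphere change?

+0.9

The distance was about 6.6 in the first image and 7.5 in the second, so they moved 0.9 units further apart.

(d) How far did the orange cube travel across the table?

3.5

The orange cube was near (9.6, 6.7) before and (12.2, 4.3) after, so it travelled √(2.6² + 2.4²) ≈ 3.5 units.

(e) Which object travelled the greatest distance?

the orange cube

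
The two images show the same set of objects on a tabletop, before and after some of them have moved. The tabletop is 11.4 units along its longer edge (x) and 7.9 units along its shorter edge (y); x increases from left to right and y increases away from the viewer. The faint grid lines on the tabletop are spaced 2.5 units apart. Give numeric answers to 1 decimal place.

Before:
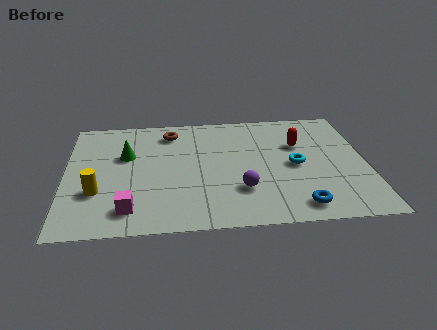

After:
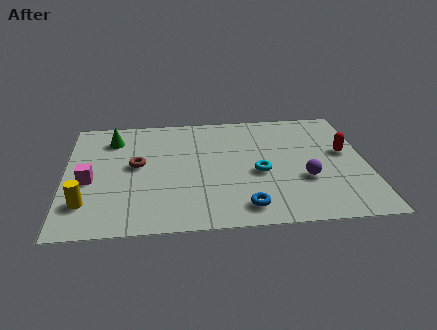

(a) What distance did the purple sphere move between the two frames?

2.5

The purple sphere moved from about (6.6, 2.3) to (9.0, 2.8), a distance of √(2.4² + 0.5²) ≈ 2.5.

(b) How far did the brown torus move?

2.6

From (4.0, 6.5) to (2.7, 4.3), the brown torus covered √(1.3² + 2.2²) ≈ 2.6 units.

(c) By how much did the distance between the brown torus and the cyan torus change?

-0.7

Before: roughly 5.4 units apart; after: 4.7. That's 0.7 units closer together.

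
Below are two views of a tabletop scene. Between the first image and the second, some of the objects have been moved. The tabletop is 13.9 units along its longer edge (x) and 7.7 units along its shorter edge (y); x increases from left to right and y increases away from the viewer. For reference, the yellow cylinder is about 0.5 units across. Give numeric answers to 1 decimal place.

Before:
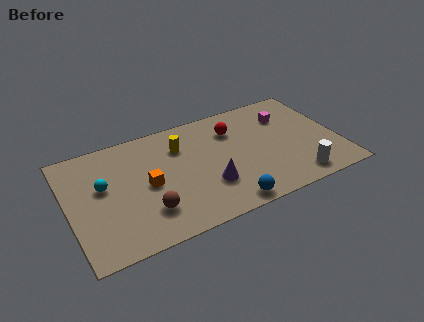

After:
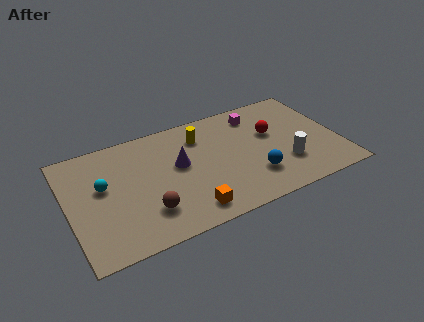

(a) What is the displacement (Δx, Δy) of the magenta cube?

(-1.5, 0.7)

The magenta cube started near (11.5, 5.6) and ended near (10.0, 6.3).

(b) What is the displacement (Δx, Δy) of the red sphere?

(1.9, -1.0)

The red sphere was at about (8.7, 5.7) and moved to about (10.6, 4.7).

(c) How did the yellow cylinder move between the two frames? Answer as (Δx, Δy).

(1.1, 0.3)

The yellow cylinder started near (5.9, 5.6) and ended near (7.0, 5.9).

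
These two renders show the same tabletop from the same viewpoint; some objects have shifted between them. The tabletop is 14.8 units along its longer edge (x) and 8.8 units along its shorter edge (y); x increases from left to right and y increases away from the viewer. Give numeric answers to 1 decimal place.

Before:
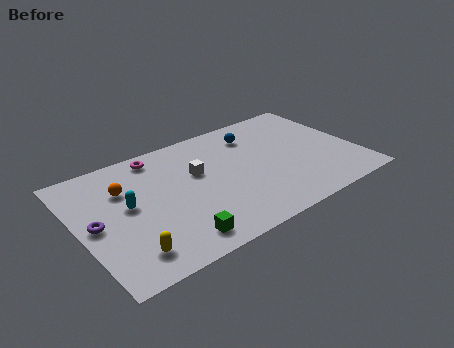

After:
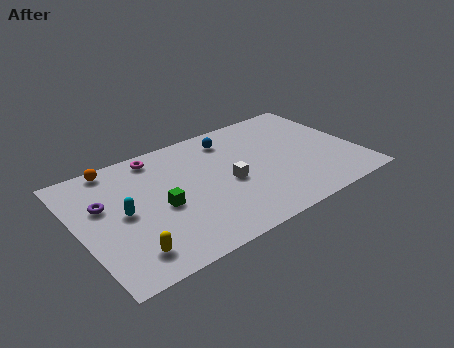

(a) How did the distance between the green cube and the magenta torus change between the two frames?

-2.6

They were about 6.4 units apart before and 3.8 after — 2.6 units closer together.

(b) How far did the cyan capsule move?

0.5

The cyan capsule moved from about (2.6, 4.8) to (2.3, 4.4), a distance of √(0.3² + 0.4²) ≈ 0.5.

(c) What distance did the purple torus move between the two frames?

1.3

The purple torus was near (0.8, 4.3) before and (1.4, 5.5) after, so it travelled √(0.6² + 1.2²) ≈ 1.3 units.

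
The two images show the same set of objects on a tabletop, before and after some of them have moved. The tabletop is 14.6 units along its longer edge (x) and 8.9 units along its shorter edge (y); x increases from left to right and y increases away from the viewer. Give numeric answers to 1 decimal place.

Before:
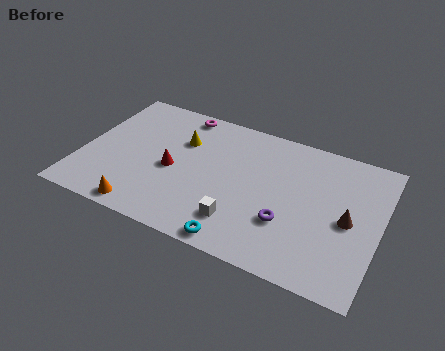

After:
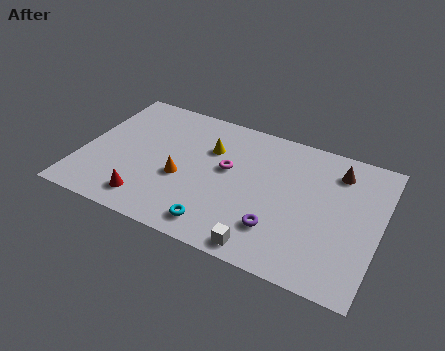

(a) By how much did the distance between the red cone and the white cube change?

+1.7

The distance was about 4.1 in the first image and 5.8 in the second, so they moved 1.7 units further apart.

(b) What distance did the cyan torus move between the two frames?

1.2

The cyan torus was near (8.2, 0.8) before and (7.1, 1.3) after, so it travelled √(1.1² + 0.5²) ≈ 1.2 units.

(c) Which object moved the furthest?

the magenta torus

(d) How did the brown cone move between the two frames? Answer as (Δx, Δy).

(-0.8, 2.9)

The brown cone started near (13.1, 4.2) and ended near (12.3, 7.1).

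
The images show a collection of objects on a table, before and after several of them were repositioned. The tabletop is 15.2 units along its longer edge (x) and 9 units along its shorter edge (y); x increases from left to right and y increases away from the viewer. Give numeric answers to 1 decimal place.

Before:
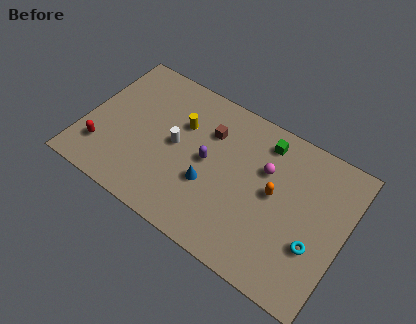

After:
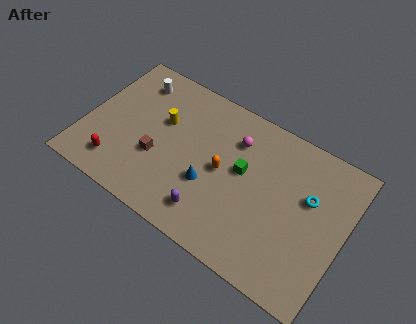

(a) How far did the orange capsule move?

3.0

From (11.1, 4.8) to (8.1, 4.5), the orange capsule covered √(3.0² + 0.3²) ≈ 3.0 units.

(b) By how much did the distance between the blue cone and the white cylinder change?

+4.0

The distance was about 2.6 in the first image and 6.6 in the second, so they moved 4.0 units further apart.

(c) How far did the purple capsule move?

3.0

The purple capsule moved from about (7.2, 4.6) to (7.9, 1.7), a distance of √(0.7² + 2.9²) ≈ 3.0.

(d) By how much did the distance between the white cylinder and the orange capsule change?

+0.6

They were about 5.8 units apart before and 6.4 after — 0.6 units further apart.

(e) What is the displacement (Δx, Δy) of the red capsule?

(1.0, -0.5)

From the two frames, the red capsule sits at roughly (1.3, 2.2) before and (2.3, 1.7) after.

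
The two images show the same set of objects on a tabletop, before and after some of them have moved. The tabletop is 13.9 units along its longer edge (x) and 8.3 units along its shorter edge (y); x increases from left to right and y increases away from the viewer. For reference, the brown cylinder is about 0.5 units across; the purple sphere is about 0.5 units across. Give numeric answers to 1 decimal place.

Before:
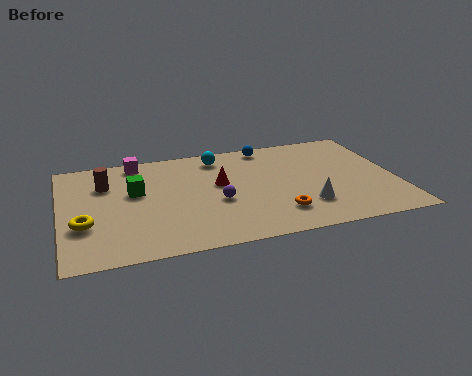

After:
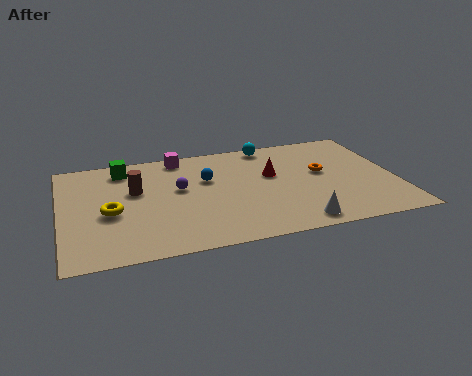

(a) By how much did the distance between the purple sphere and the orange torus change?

+3.2

The distance was about 2.8 in the first image and 6.0 in the second, so they moved 3.2 units further apart.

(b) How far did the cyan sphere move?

2.3

From (6.7, 7.0) to (8.9, 7.5), the cyan sphere covered √(2.2² + 0.5²) ≈ 2.3 units.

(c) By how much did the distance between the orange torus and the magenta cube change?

-1.4

They were about 7.8 units apart before and 6.4 after — 1.4 units closer together.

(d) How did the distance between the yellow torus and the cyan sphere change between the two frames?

+0.8

The distance was about 7.1 in the first image and 7.9 in the second, so they moved 0.8 units further apart.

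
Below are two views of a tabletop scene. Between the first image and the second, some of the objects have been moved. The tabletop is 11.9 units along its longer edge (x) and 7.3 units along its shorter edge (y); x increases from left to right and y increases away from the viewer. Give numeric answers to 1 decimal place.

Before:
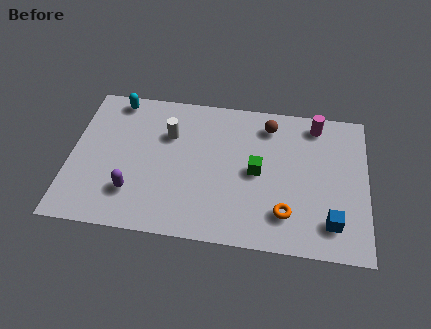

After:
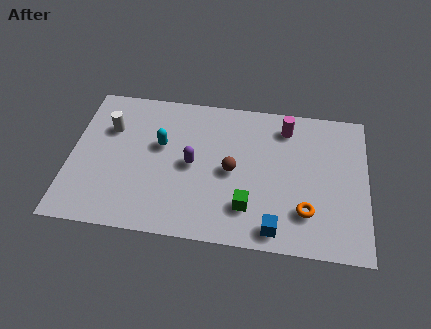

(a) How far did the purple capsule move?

2.9

From (2.6, 1.9) to (4.9, 3.6), the purple capsule covered √(2.3² + 1.7²) ≈ 2.9 units.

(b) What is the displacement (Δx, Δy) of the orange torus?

(0.8, 0.2)

From the two frames, the orange torus sits at roughly (8.7, 1.7) before and (9.5, 1.9) after.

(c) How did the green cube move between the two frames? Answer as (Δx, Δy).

(-0.3, -1.8)

The green cube was at about (7.5, 3.6) and moved to about (7.2, 1.8).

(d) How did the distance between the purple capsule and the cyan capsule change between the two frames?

-3.2

The distance was about 4.7 in the first image and 1.5 in the second, so they moved 3.2 units closer together.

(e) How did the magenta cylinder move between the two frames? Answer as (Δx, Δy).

(-1.2, -0.3)

The magenta cylinder started near (9.8, 6.3) and ended near (8.6, 6.0).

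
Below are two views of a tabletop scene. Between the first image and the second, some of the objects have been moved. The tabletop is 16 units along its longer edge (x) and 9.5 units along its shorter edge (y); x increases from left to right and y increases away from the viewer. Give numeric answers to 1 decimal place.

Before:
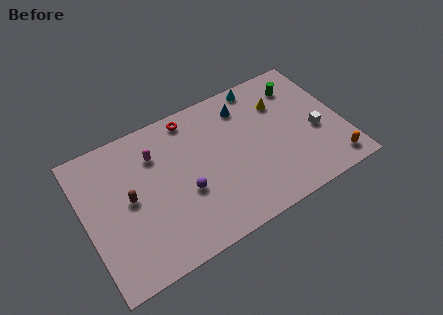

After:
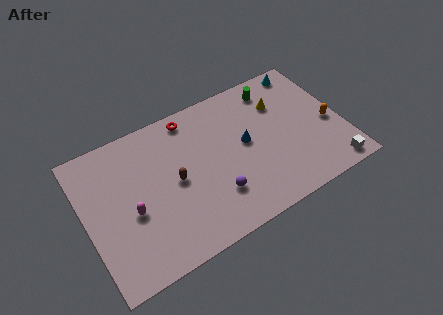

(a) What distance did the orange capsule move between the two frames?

2.8

The orange capsule was near (14.9, 1.3) before and (15.2, 4.1) after, so it travelled √(0.3² + 2.8²) ≈ 2.8 units.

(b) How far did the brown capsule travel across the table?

2.8

The brown capsule moved from about (2.7, 4.9) to (5.5, 4.7), a distance of √(2.8² + 0.2²) ≈ 2.8.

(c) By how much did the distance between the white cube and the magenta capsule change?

+2.3

The distance was about 10.2 in the first image and 12.5 in the second, so they moved 2.3 units further apart.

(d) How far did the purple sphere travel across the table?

2.0

The purple sphere was near (6.0, 3.7) before and (7.7, 2.6) after, so it travelled √(1.7² + 1.1²) ≈ 2.0 units.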